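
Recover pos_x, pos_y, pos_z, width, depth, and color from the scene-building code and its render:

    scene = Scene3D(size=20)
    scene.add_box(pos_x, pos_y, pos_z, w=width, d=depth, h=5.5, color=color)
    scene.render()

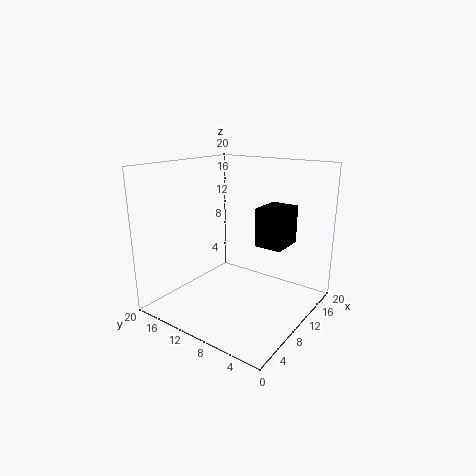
pos_x = 12; pos_y = 4.5; pos_z = 8.5; width = 5; depth = 4; color = 'black'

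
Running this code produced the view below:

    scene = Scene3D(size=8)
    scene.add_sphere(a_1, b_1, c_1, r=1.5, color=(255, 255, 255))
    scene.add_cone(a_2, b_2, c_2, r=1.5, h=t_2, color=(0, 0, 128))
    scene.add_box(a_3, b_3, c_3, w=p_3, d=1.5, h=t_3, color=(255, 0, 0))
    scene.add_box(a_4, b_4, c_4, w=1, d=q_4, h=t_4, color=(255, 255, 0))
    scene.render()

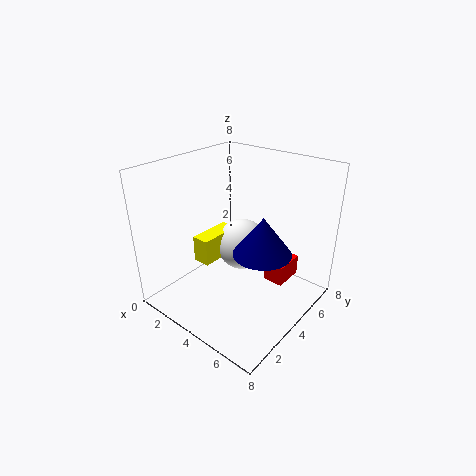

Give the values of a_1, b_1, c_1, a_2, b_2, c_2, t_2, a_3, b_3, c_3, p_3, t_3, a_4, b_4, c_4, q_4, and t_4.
a_1 = 3.5; b_1 = 5; c_1 = 3; a_2 = 6; b_2 = 3.5; c_2 = 4; t_2 = 2; a_3 = 6.5; b_3 = 3; c_3 = 3; p_3 = 1; t_3 = 1; a_4 = 2; b_4 = 2.5; c_4 = 2.5; q_4 = 2.5; t_4 = 1.5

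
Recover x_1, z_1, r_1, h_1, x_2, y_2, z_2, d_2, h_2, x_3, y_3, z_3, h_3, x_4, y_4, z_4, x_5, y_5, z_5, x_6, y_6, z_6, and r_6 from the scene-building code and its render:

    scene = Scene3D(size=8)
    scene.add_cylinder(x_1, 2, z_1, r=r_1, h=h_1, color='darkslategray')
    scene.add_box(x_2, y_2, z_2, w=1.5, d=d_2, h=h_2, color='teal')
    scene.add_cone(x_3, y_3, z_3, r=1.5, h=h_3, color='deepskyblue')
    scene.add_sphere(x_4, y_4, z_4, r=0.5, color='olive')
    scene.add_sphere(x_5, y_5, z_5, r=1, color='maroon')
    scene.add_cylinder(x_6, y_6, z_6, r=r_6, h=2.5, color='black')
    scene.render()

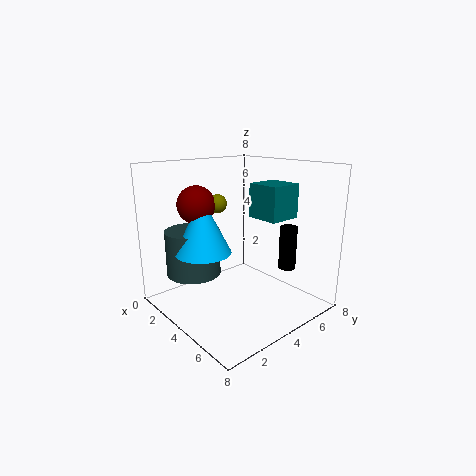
x_1 = 2.5; z_1 = 2; r_1 = 1.5; h_1 = 2.5; x_2 = 6.5; y_2 = 2.5; z_2 = 6; d_2 = 1.5; h_2 = 1.5; x_3 = 3.5; y_3 = 2; z_3 = 3.5; h_3 = 3; x_4 = 3.5; y_4 = 3; z_4 = 6; x_5 = 3; y_5 = 2; z_5 = 6; x_6 = 5.5; y_6 = 6.5; z_6 = 2; r_6 = 0.5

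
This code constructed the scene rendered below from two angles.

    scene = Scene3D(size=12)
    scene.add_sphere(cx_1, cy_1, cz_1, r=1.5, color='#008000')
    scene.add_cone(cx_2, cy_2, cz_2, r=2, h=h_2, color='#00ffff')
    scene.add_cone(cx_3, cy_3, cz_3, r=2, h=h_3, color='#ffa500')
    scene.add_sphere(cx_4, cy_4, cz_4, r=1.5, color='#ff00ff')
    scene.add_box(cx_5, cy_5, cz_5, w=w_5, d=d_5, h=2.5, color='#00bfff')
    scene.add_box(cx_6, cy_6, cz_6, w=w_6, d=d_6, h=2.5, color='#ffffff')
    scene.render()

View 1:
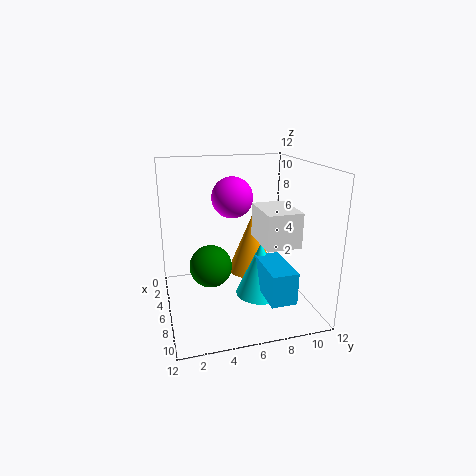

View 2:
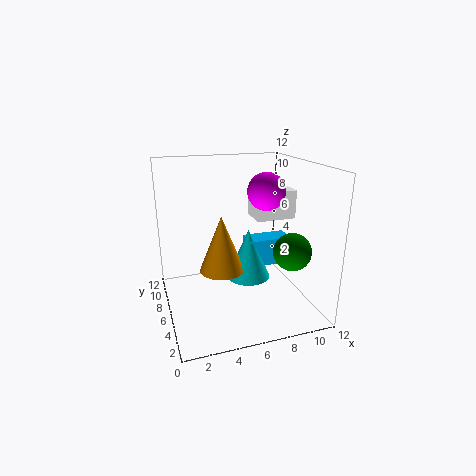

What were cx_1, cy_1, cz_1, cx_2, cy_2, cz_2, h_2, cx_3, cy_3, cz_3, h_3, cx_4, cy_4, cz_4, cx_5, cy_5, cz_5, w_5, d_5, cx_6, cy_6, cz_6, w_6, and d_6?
cx_1 = 9.5, cy_1 = 3, cz_1 = 5.5, cx_2 = 7.5, cy_2 = 7.5, cz_2 = 1.5, h_2 = 4.5, cx_3 = 5, cy_3 = 7.5, cz_3 = 2.5, h_3 = 5, cx_4 = 8, cy_4 = 5, cz_4 = 10, cx_5 = 7.5, cy_5 = 7, cz_5 = 2.5, w_5 = 4, d_5 = 2, cx_6 = 8, cy_6 = 6.5, cz_6 = 7, w_6 = 3.5, d_6 = 2.5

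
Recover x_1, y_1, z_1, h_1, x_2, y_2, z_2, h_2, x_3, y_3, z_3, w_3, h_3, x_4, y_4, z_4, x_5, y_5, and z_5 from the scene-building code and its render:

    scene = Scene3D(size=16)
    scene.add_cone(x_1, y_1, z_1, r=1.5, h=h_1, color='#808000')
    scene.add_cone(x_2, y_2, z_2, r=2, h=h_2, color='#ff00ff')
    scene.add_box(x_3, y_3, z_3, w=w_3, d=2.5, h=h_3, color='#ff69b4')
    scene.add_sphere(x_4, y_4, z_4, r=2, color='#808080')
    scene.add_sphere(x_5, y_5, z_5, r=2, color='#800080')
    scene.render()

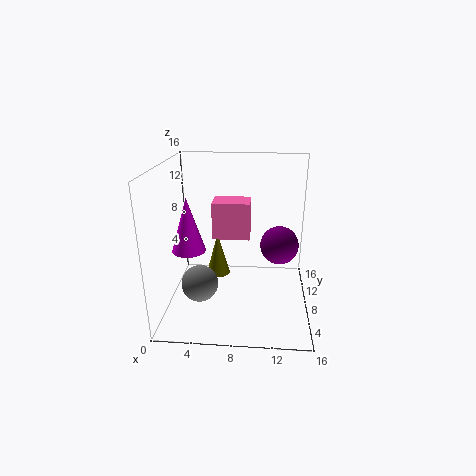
x_1 = 5
y_1 = 12.5
z_1 = 1
h_1 = 5.5
x_2 = 2
y_2 = 9.5
z_2 = 5.5
h_2 = 6.5
x_3 = 6
y_3 = 3
z_3 = 10
w_3 = 3.5
h_3 = 3.5
x_4 = 4
y_4 = 5.5
z_4 = 3.5
x_5 = 12.5
y_5 = 6.5
z_5 = 8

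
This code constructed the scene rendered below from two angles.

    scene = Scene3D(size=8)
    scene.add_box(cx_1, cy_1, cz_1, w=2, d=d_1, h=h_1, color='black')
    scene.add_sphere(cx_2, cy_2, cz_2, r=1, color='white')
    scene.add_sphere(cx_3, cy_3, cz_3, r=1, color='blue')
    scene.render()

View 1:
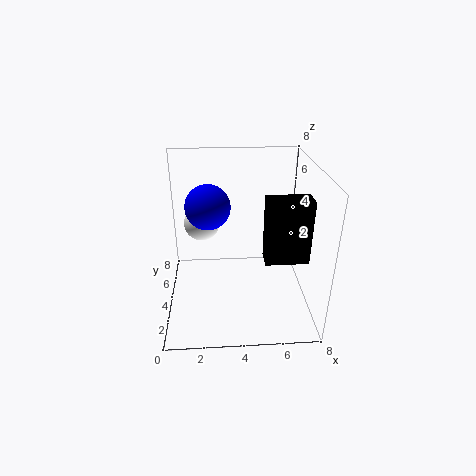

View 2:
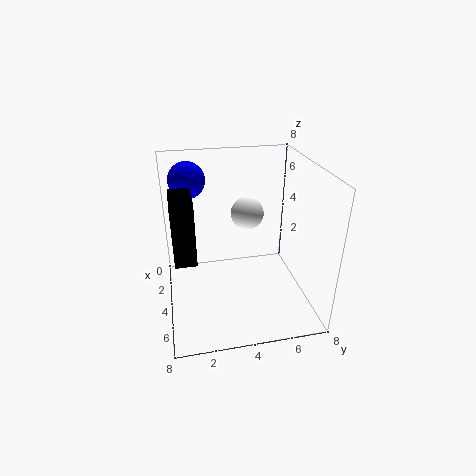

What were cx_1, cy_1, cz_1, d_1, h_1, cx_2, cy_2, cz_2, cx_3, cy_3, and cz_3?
cx_1 = 5; cy_1 = 0.5; cz_1 = 4.5; d_1 = 1; h_1 = 3; cx_2 = 2; cy_2 = 5; cz_2 = 4.5; cx_3 = 2.5; cy_3 = 1.5; cz_3 = 7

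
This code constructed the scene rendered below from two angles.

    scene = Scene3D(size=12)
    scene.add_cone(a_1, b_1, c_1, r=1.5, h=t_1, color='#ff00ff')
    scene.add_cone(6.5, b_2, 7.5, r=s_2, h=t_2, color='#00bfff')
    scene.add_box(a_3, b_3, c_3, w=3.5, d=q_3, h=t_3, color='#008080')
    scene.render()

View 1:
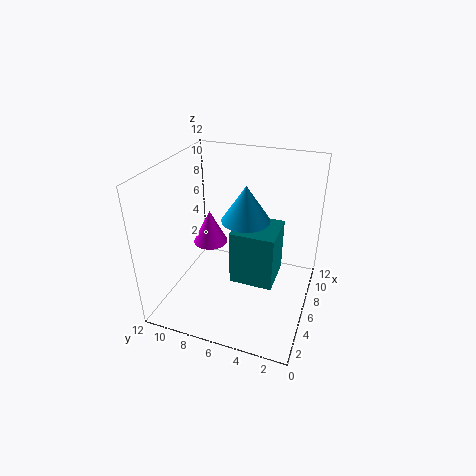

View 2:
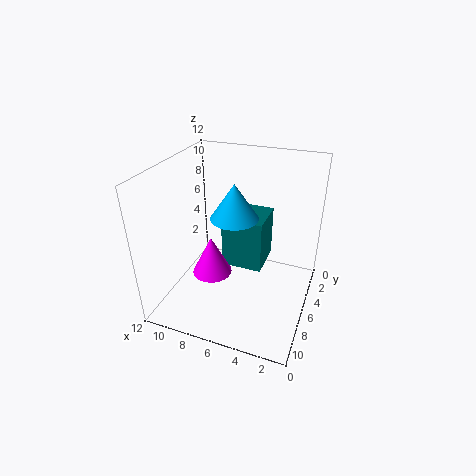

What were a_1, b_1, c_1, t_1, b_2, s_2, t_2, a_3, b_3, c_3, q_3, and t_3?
a_1 = 7, b_1 = 9, c_1 = 4.5, t_1 = 3, b_2 = 5.5, s_2 = 2, t_2 = 3, a_3 = 4, b_3 = 2.5, c_3 = 3, q_3 = 3.5, t_3 = 4.5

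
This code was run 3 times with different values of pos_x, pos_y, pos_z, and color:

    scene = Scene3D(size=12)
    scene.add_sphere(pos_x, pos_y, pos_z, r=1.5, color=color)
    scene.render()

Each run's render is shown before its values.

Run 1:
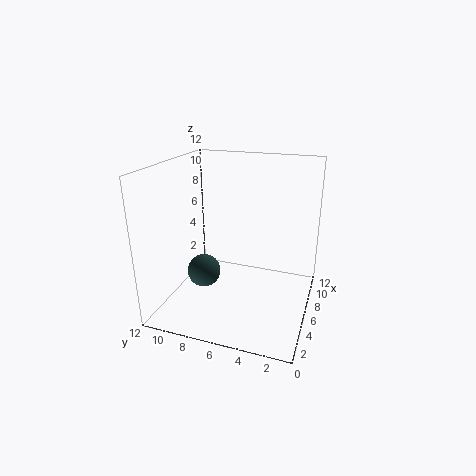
pos_x = 6.5; pos_y = 9.5; pos_z = 2; color = 'darkslategray'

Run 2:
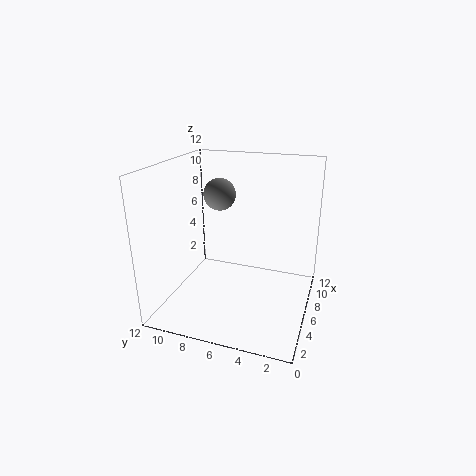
pos_x = 9.5; pos_y = 9; pos_z = 8.5; color = 'gray'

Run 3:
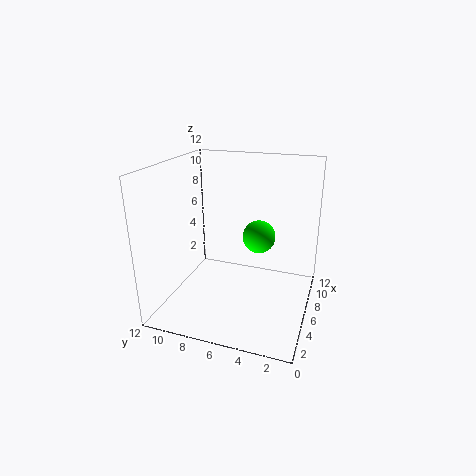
pos_x = 9; pos_y = 5; pos_z = 5; color = 'lime'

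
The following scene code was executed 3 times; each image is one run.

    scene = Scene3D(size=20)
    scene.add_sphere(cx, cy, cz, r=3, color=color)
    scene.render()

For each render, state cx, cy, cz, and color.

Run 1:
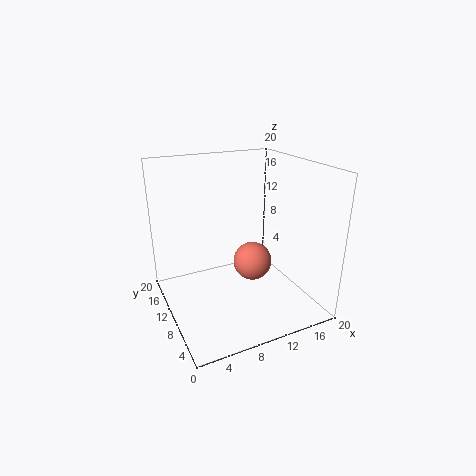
cx = 14; cy = 13; cz = 4; color = 'salmon'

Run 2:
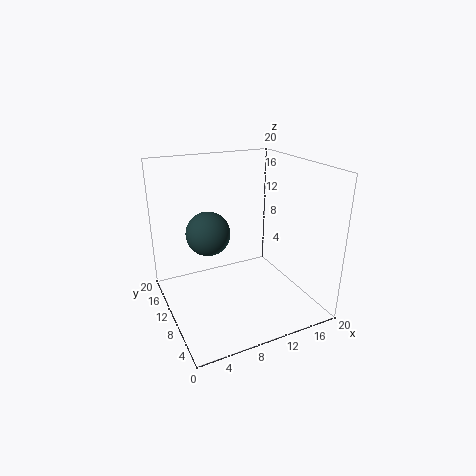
cx = 6; cy = 11; cz = 11; color = 'darkslategray'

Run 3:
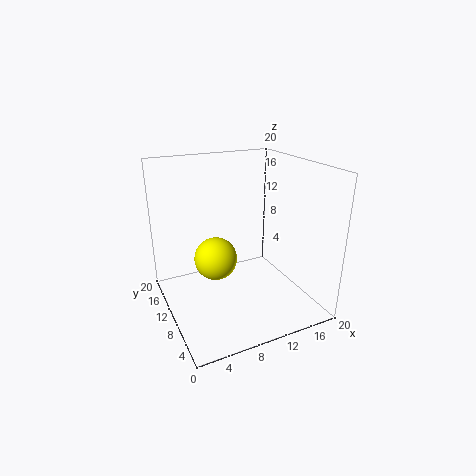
cx = 7; cy = 11; cz = 7; color = 'yellow'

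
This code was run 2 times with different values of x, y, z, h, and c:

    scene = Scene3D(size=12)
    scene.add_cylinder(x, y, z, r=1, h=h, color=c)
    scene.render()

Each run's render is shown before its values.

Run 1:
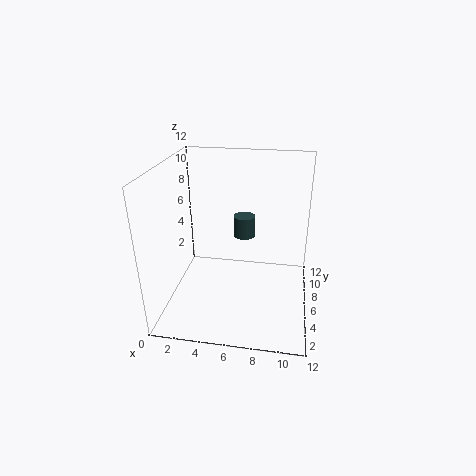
x = 6
y = 9.5
z = 4.5
h = 2
c = 'darkslategray'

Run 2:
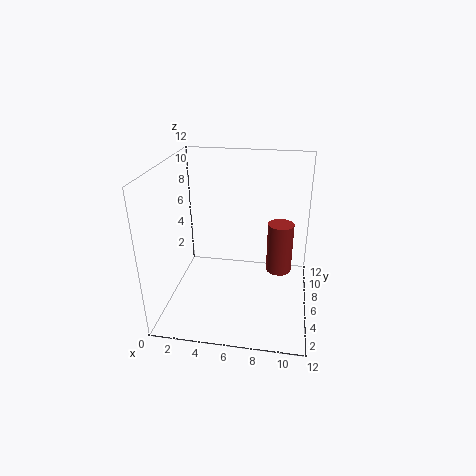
x = 9.5
y = 5
z = 4
h = 4
c = 'brown'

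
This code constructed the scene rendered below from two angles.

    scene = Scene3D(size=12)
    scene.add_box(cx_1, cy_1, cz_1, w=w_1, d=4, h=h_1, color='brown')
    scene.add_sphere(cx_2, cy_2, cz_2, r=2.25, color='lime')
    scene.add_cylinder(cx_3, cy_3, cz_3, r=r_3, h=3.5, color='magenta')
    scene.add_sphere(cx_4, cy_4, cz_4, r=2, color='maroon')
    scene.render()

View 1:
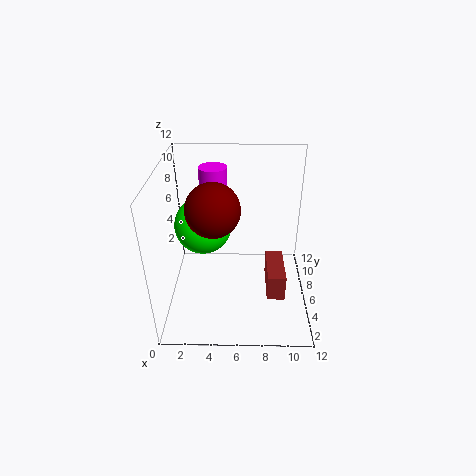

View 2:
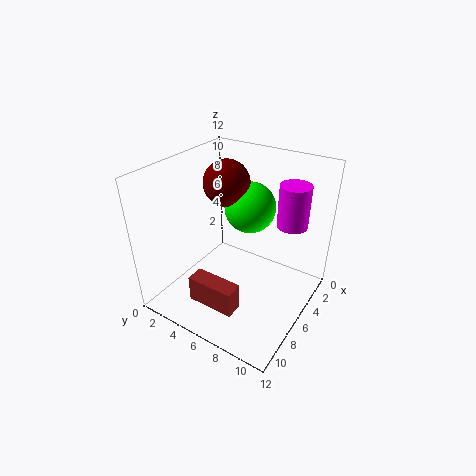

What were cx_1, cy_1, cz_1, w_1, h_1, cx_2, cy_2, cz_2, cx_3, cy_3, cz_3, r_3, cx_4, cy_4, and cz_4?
cx_1 = 8.5, cy_1 = 3.75, cz_1 = 1.25, w_1 = 1.5, h_1 = 2.25, cx_2 = 3.25, cy_2 = 5.5, cz_2 = 7.5, cx_3 = 3.75, cy_3 = 9.75, cz_3 = 7.25, r_3 = 1.25, cx_4 = 4.25, cy_4 = 3.75, cz_4 = 9.75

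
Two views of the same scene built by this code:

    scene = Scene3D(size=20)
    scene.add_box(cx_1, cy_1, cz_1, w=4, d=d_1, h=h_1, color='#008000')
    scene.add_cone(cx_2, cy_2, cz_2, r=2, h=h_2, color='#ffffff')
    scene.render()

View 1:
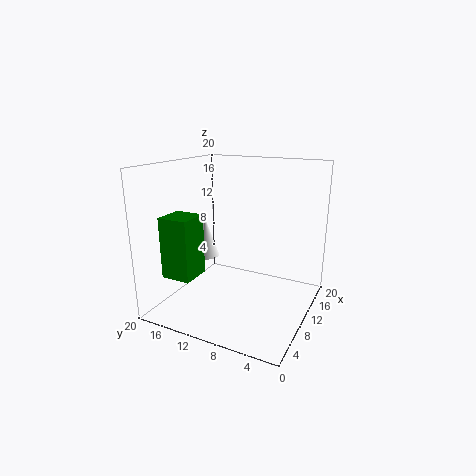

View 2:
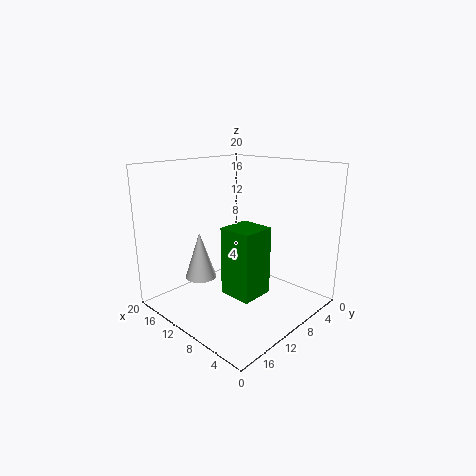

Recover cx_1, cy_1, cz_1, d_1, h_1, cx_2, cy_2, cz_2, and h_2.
cx_1 = 2
cy_1 = 13
cz_1 = 6
d_1 = 4
h_1 = 8
cx_2 = 11
cy_2 = 16
cz_2 = 6
h_2 = 6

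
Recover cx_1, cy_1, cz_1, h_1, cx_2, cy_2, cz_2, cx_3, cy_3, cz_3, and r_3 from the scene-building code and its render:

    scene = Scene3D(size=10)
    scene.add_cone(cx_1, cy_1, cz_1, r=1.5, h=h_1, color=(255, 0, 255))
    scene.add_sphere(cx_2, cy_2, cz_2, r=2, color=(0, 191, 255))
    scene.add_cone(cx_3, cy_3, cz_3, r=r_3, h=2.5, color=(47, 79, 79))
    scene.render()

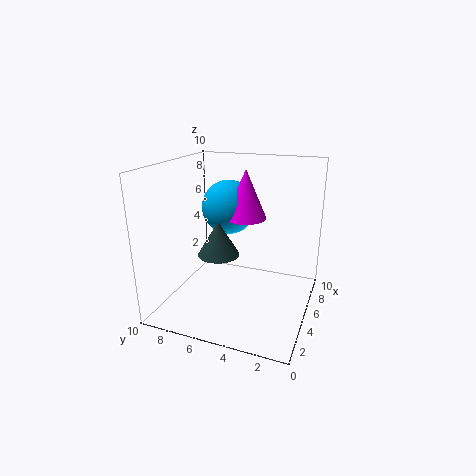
cx_1 = 6.5, cy_1 = 5, cz_1 = 6, h_1 = 3.5, cx_2 = 7, cy_2 = 6.5, cz_2 = 6.5, cx_3 = 5, cy_3 = 6.5, cz_3 = 3.5, r_3 = 1.5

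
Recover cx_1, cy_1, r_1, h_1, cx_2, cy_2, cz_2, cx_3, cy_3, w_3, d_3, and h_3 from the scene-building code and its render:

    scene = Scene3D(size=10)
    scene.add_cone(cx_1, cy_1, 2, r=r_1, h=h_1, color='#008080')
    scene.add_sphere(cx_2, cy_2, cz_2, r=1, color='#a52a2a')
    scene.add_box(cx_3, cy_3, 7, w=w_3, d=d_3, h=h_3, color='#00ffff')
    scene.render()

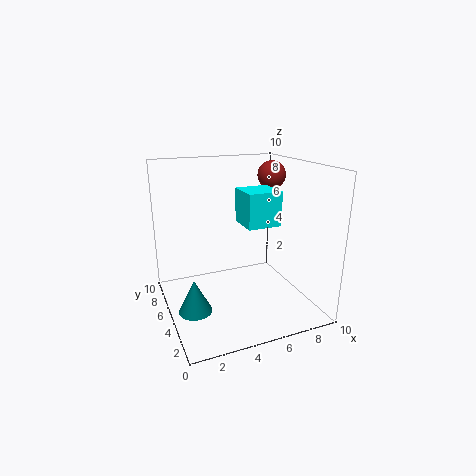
cx_1 = 1
cy_1 = 2
r_1 = 1
h_1 = 2
cx_2 = 8
cy_2 = 6
cz_2 = 9
cx_3 = 4
cy_3 = 1
w_3 = 2
d_3 = 2
h_3 = 2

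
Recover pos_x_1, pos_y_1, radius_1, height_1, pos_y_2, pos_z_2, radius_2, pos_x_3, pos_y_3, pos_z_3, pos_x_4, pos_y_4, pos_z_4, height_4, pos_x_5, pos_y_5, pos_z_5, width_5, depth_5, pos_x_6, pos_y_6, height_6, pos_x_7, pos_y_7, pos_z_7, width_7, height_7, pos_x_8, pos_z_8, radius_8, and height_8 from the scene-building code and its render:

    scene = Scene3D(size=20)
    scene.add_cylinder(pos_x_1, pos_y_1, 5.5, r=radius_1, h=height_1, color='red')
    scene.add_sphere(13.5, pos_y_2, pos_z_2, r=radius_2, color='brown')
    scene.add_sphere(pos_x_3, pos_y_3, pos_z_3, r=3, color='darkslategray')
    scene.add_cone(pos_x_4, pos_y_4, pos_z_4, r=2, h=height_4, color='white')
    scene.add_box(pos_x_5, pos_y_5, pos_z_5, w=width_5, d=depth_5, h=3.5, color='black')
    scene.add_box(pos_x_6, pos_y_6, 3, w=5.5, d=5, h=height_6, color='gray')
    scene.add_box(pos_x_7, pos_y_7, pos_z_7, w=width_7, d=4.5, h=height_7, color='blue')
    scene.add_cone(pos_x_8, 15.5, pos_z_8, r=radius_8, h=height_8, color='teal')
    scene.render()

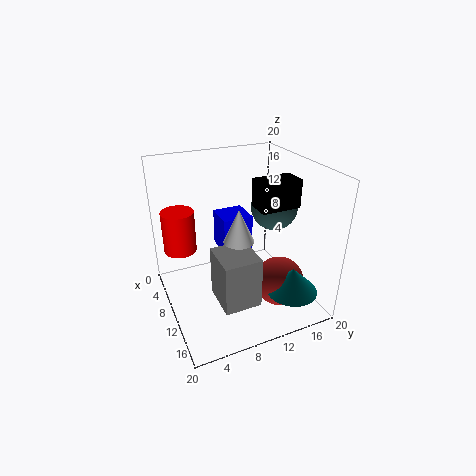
pos_x_1 = 2.5
pos_y_1 = 3.5
radius_1 = 2.5
height_1 = 6.5
pos_y_2 = 15
pos_z_2 = 3.5
radius_2 = 3.5
pos_x_3 = 12.5
pos_y_3 = 14
pos_z_3 = 15
pos_x_4 = 12.5
pos_y_4 = 9
pos_z_4 = 11
height_4 = 4.5
pos_x_5 = 13
pos_y_5 = 10.5
pos_z_5 = 16
width_5 = 3
depth_5 = 5
pos_x_6 = 11
pos_y_6 = 5.5
height_6 = 7
pos_x_7 = 3
pos_y_7 = 9
pos_z_7 = 6
width_7 = 4.5
height_7 = 5.5
pos_x_8 = 16
pos_z_8 = 3.5
radius_8 = 3.5
height_8 = 3.5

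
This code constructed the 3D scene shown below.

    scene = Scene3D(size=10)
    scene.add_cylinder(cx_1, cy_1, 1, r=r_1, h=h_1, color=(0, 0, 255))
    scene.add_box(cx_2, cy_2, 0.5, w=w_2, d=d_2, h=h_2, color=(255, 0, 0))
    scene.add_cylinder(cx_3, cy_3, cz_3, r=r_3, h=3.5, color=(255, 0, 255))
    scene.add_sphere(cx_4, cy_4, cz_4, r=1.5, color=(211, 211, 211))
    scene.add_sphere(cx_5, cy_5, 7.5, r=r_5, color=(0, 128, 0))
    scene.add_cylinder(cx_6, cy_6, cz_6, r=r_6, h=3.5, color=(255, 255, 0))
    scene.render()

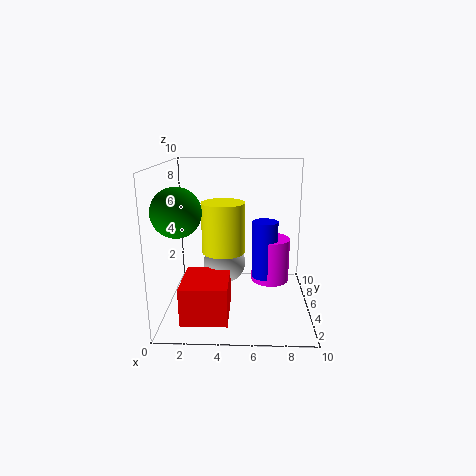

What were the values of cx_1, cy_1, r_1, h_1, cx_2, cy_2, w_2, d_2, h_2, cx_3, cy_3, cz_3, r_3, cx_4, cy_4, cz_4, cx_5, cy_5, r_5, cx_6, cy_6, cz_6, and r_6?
cx_1 = 7
cy_1 = 7.5
r_1 = 1
h_1 = 4.5
cx_2 = 1.5
cy_2 = 1
w_2 = 3
d_2 = 3.5
h_2 = 2.5
cx_3 = 7.5
cy_3 = 8
cz_3 = 0.5
r_3 = 1.5
cx_4 = 4
cy_4 = 5.5
cz_4 = 3
cx_5 = 1.5
cy_5 = 2
r_5 = 1.5
cx_6 = 4
cy_6 = 5
cz_6 = 4
r_6 = 1.5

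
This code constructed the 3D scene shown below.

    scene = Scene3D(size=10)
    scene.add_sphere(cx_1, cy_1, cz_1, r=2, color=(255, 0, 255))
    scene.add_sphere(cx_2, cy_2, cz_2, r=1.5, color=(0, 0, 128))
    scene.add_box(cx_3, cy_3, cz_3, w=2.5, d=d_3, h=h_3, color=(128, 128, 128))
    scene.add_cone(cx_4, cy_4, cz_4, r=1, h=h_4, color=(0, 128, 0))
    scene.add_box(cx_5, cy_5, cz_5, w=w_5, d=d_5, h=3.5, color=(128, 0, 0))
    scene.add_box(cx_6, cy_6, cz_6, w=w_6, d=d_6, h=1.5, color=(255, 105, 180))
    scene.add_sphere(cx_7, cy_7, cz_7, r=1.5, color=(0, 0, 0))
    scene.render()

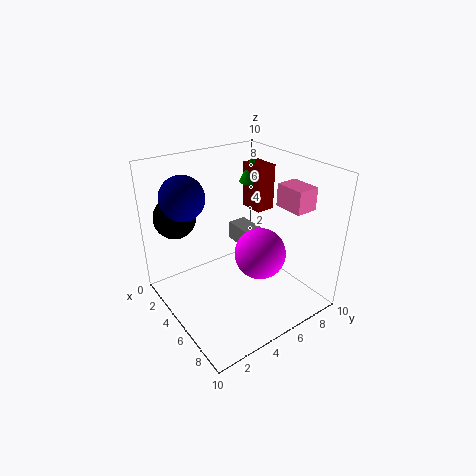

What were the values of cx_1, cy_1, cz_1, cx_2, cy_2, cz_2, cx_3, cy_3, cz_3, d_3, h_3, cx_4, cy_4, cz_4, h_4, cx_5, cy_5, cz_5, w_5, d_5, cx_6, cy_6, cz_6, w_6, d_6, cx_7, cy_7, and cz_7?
cx_1 = 4.5; cy_1 = 7.5; cz_1 = 2.5; cx_2 = 3; cy_2 = 2; cz_2 = 8; cx_3 = 1; cy_3 = 7; cz_3 = 2.5; d_3 = 1.5; h_3 = 1.5; cx_4 = 2; cy_4 = 8.5; cz_4 = 7.5; h_4 = 2; cx_5 = 1.5; cy_5 = 8; cz_5 = 5.5; w_5 = 2; d_5 = 1.5; cx_6 = 6.5; cy_6 = 7; cz_6 = 7.5; w_6 = 2; d_6 = 1.5; cx_7 = 1.5; cy_7 = 2; cz_7 = 6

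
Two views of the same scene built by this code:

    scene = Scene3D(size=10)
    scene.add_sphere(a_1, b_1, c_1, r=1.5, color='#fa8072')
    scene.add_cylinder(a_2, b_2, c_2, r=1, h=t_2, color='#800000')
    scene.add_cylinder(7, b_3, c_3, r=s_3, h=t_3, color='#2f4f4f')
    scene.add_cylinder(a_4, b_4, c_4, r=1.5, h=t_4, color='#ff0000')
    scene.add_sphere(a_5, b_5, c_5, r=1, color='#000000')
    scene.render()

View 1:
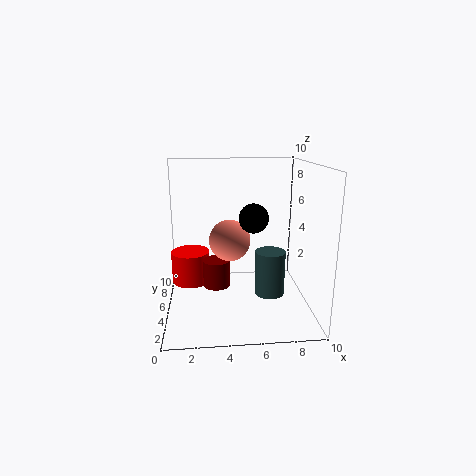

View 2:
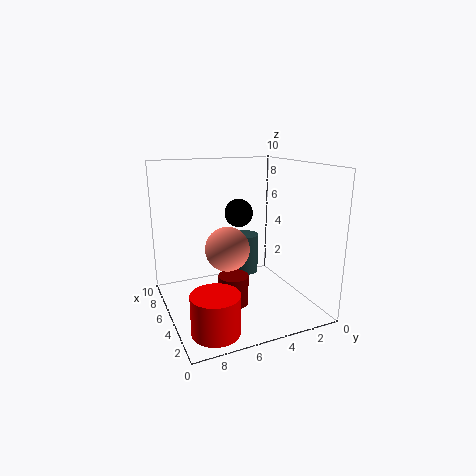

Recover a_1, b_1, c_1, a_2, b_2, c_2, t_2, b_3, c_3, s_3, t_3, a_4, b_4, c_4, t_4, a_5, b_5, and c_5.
a_1 = 4.5, b_1 = 6, c_1 = 4.5, a_2 = 3.5, b_2 = 6, c_2 = 1, t_2 = 2, b_3 = 3.5, c_3 = 1.5, s_3 = 1, t_3 = 3, a_4 = 1.5, b_4 = 8, c_4 = 0.5, t_4 = 2.5, a_5 = 6, b_5 = 4.5, c_5 = 6.5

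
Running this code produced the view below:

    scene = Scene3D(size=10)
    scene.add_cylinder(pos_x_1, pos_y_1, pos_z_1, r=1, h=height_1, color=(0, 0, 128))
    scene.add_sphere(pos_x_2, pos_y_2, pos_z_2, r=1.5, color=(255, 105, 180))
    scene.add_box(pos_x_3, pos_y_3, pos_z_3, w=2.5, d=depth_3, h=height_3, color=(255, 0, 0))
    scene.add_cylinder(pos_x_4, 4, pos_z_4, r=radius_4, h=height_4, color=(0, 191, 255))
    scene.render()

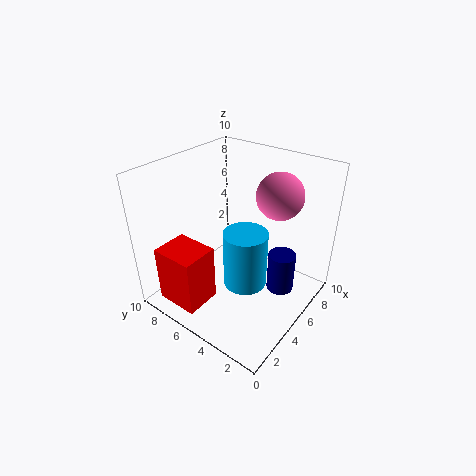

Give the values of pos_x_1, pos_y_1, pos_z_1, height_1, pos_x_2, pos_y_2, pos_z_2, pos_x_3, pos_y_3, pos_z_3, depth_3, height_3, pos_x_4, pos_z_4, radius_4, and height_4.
pos_x_1 = 7, pos_y_1 = 2.5, pos_z_1 = 0.5, height_1 = 3, pos_x_2 = 6, pos_y_2 = 2.5, pos_z_2 = 8.5, pos_x_3 = 0.5, pos_y_3 = 5.5, pos_z_3 = 1, depth_3 = 3, height_3 = 4, pos_x_4 = 4.5, pos_z_4 = 2, radius_4 = 1.5, height_4 = 4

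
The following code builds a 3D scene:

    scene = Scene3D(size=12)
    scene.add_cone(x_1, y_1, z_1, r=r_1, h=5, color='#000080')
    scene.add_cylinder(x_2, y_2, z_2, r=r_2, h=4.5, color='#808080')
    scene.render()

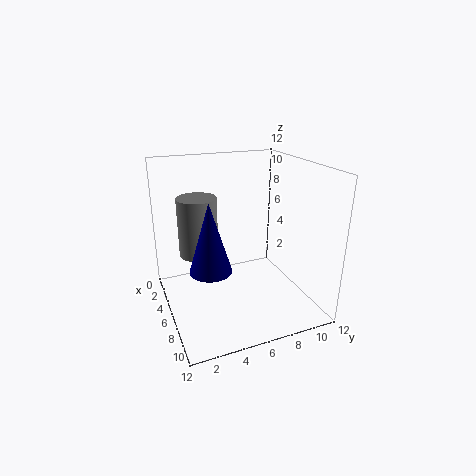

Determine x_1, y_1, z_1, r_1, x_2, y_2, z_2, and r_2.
x_1 = 9.5, y_1 = 2.5, z_1 = 5.5, r_1 = 1.5, x_2 = 6.5, y_2 = 2.5, z_2 = 5.5, r_2 = 1.5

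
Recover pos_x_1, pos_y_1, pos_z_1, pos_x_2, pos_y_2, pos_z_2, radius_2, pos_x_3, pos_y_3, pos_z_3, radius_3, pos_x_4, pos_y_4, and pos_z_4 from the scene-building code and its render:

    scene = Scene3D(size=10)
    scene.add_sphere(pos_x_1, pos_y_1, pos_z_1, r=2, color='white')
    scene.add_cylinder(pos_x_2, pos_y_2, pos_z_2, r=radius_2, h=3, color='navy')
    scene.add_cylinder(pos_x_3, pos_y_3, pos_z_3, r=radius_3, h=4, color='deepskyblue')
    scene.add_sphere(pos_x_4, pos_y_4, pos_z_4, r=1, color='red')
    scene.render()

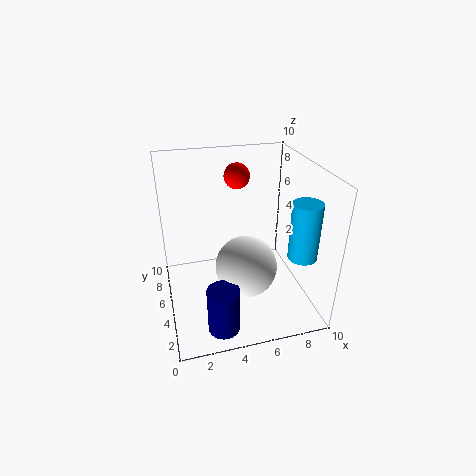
pos_x_1 = 5
pos_y_1 = 3
pos_z_1 = 4
pos_x_2 = 3
pos_y_2 = 1
pos_z_2 = 1
radius_2 = 1
pos_x_3 = 9
pos_y_3 = 3
pos_z_3 = 4
radius_3 = 1
pos_x_4 = 6
pos_y_4 = 9
pos_z_4 = 8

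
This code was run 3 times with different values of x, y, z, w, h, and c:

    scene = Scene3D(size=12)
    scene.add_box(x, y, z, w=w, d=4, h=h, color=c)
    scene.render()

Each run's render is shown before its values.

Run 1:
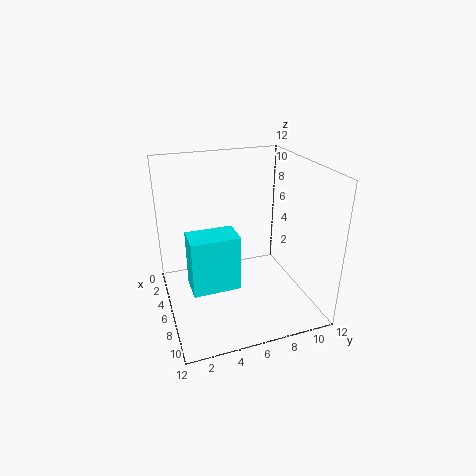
x = 5, y = 1.75, z = 2, w = 2.5, h = 4.75, c = 'cyan'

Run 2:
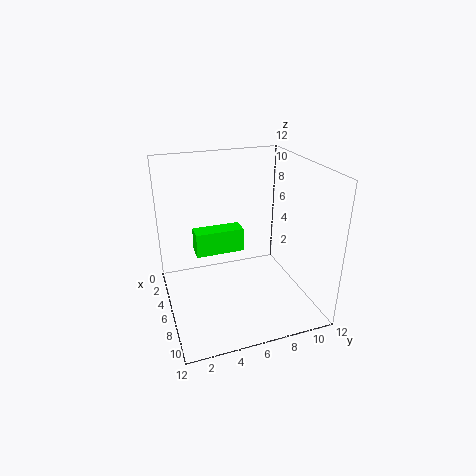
x = 4.5, y = 2.5, z = 4.75, w = 1.5, h = 2, c = 'lime'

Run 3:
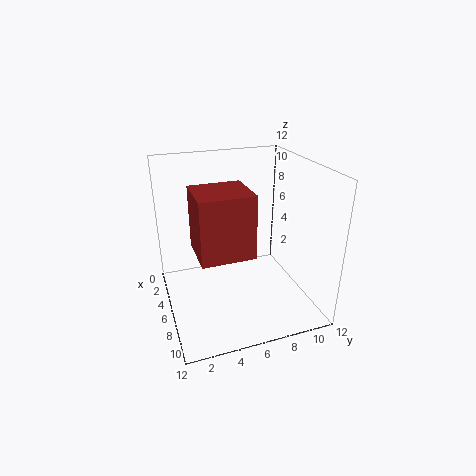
x = 6.25, y = 2, z = 6.25, w = 3.75, h = 4.75, c = 'brown'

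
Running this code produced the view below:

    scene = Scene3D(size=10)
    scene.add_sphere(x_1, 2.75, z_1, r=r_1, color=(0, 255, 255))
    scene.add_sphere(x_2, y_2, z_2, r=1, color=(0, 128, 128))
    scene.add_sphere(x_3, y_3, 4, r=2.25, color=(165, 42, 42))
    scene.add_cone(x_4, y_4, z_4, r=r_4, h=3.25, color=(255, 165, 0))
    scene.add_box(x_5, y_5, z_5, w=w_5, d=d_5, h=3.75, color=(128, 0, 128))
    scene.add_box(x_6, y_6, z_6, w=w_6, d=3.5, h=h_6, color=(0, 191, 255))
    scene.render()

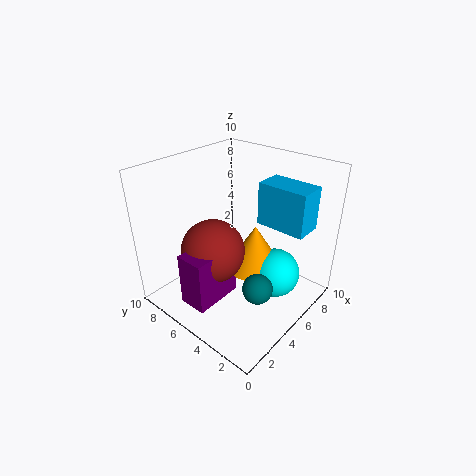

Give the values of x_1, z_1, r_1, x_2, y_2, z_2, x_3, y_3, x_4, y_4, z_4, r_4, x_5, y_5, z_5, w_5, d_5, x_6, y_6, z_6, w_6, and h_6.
x_1 = 6.5
z_1 = 2.25
r_1 = 1.75
x_2 = 3.75
y_2 = 2.25
z_2 = 2.75
x_3 = 3.75
y_3 = 6.25
x_4 = 6
y_4 = 4.25
z_4 = 2.5
r_4 = 2
x_5 = 1
y_5 = 4.75
z_5 = 1
w_5 = 3.5
d_5 = 2
x_6 = 6.5
y_6 = 1
z_6 = 5.75
w_6 = 2
h_6 = 3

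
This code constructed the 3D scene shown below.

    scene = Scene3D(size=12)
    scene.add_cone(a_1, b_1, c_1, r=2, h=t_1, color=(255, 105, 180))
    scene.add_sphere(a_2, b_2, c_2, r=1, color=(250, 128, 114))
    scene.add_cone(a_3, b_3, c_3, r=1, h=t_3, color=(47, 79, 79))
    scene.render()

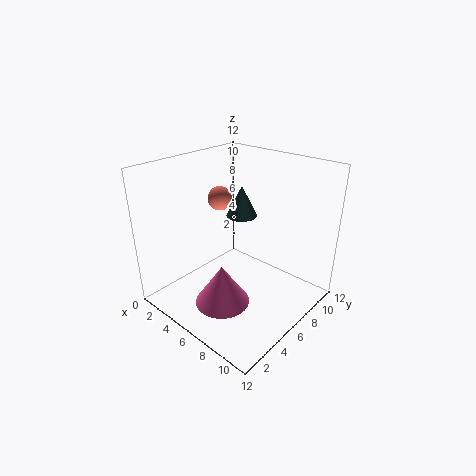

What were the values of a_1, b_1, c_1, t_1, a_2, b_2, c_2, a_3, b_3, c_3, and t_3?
a_1 = 8, b_1 = 2, c_1 = 3, t_1 = 3, a_2 = 4, b_2 = 6, c_2 = 9, a_3 = 9, b_3 = 3, c_3 = 10, t_3 = 2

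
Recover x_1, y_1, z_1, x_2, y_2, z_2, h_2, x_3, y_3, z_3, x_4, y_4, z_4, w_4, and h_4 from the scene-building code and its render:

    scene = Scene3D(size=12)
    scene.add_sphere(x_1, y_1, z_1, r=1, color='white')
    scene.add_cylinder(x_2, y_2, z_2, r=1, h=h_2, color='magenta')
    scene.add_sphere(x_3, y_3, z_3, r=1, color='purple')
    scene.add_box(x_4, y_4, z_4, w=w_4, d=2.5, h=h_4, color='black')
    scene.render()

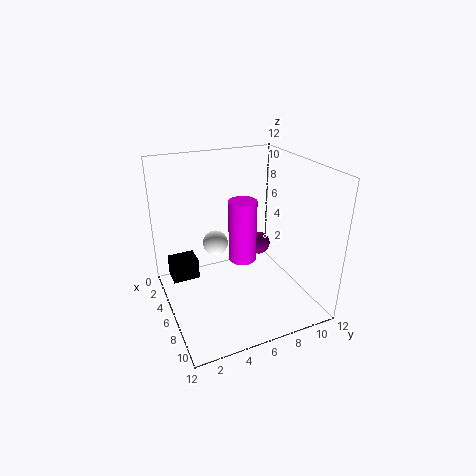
x_1 = 6, y_1 = 4, z_1 = 6, x_2 = 9, y_2 = 5, z_2 = 6, h_2 = 4.5, x_3 = 5, y_3 = 8.5, z_3 = 4.5, x_4 = 0.5, y_4 = 1, z_4 = 0.5, w_4 = 2, h_4 = 2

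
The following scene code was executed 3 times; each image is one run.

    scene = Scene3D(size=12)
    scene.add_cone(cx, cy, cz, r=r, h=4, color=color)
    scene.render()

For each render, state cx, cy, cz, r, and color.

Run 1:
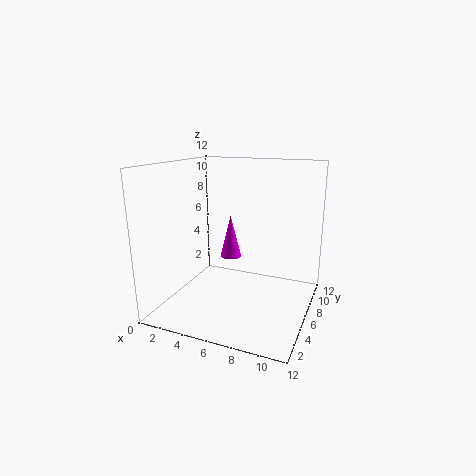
cx = 4; cy = 9; cz = 3; r = 1; color = 'magenta'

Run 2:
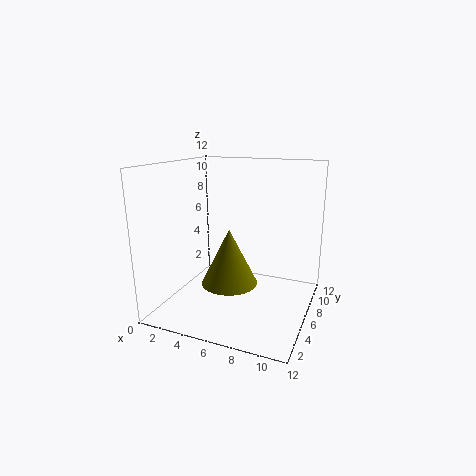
cx = 7; cy = 2; cz = 4; r = 2; color = 'olive'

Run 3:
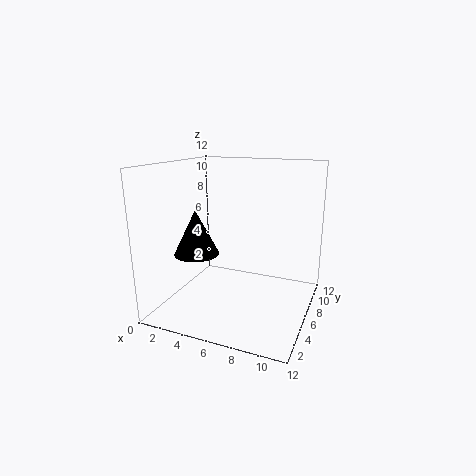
cx = 2; cy = 6; cz = 4; r = 2; color = 'black'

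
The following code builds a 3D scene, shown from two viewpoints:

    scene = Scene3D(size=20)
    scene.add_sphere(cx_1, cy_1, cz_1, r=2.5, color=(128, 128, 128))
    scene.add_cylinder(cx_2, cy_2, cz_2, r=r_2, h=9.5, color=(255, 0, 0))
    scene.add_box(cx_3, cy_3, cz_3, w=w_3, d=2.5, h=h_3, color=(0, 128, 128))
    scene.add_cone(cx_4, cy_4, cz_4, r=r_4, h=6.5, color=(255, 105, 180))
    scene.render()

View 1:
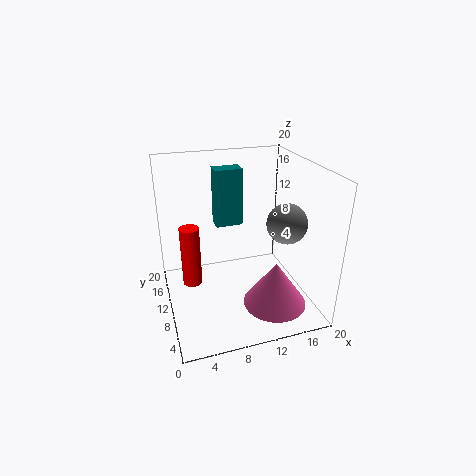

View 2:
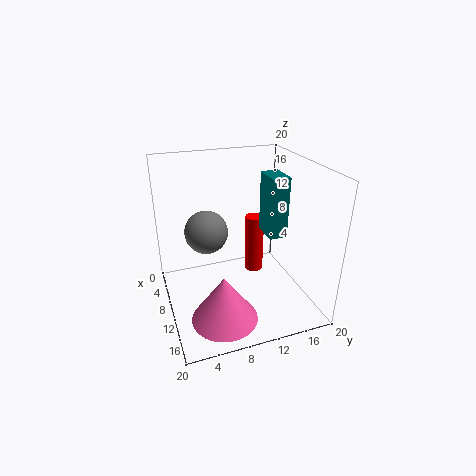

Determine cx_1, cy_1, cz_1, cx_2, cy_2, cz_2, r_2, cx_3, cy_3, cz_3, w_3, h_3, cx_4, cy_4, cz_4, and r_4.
cx_1 = 14.5, cy_1 = 4.5, cz_1 = 14, cx_2 = 4, cy_2 = 15, cz_2 = 0.5, r_2 = 1.5, cx_3 = 8, cy_3 = 14, cz_3 = 10, w_3 = 4, h_3 = 8.5, cx_4 = 14.5, cy_4 = 6.5, cz_4 = 0.5, r_4 = 4.5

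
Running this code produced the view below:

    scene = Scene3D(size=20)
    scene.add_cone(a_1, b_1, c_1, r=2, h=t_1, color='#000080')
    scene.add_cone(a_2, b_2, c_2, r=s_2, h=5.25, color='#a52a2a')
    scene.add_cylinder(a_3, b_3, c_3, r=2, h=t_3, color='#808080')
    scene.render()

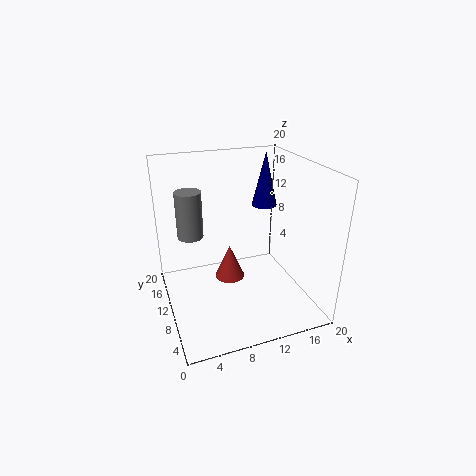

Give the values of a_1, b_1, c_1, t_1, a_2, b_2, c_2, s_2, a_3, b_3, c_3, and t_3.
a_1 = 17, b_1 = 16.75, c_1 = 11.5, t_1 = 8.5, a_2 = 9.75, b_2 = 13, c_2 = 2, s_2 = 2.25, a_3 = 4.75, b_3 = 17, c_3 = 7.75, t_3 = 7.25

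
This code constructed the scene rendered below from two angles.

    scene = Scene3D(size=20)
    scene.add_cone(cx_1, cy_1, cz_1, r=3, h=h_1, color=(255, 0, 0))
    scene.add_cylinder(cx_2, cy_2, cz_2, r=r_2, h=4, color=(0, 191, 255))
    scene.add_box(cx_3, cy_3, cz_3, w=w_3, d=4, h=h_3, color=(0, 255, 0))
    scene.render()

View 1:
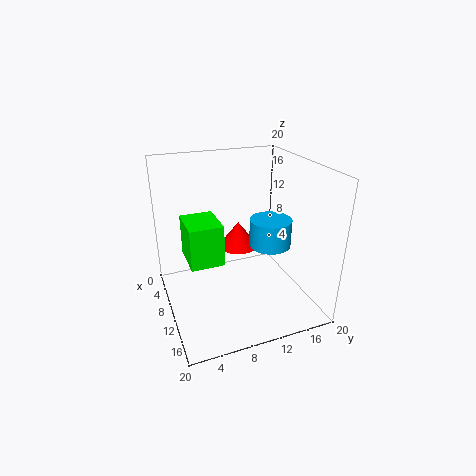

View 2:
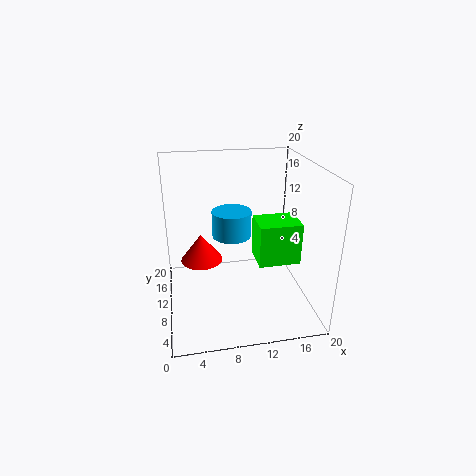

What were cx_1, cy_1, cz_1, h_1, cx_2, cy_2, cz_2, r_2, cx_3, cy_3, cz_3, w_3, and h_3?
cx_1 = 5
cy_1 = 12
cz_1 = 6
h_1 = 4
cx_2 = 10
cy_2 = 15
cz_2 = 8
r_2 = 3
cx_3 = 11
cy_3 = 2
cz_3 = 10
w_3 = 5
h_3 = 5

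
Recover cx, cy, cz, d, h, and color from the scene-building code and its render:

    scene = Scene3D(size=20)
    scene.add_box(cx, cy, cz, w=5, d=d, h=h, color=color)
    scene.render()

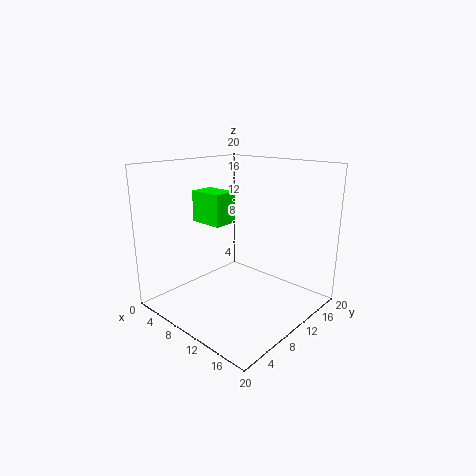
cx = 3; cy = 8; cz = 11.5; d = 3.5; h = 4.5; color = 'lime'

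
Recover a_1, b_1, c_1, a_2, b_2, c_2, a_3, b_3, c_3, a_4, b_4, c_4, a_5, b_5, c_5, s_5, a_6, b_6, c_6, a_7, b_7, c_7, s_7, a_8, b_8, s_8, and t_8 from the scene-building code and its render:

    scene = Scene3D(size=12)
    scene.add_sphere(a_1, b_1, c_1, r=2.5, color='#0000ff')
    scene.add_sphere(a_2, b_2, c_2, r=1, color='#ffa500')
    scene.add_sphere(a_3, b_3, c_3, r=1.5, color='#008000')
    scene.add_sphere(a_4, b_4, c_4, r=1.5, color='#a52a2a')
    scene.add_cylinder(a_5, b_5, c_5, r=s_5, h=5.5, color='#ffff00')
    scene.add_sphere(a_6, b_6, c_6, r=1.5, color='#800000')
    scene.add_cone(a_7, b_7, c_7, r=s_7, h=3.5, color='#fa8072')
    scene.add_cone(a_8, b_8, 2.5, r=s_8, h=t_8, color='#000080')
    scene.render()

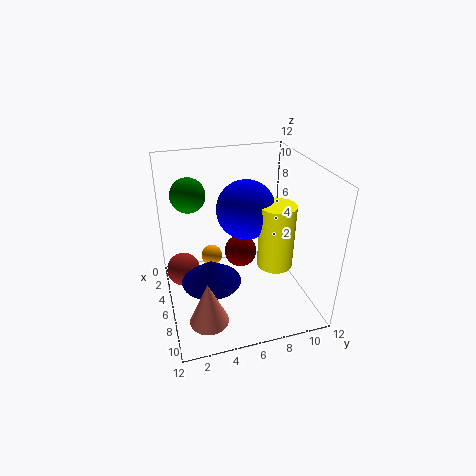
a_1 = 5, b_1 = 7, c_1 = 8, a_2 = 2, b_2 = 4.5, c_2 = 2, a_3 = 3, b_3 = 2.5, c_3 = 9, a_4 = 3.5, b_4 = 1.5, c_4 = 2, a_5 = 7, b_5 = 9, c_5 = 3.5, s_5 = 1.5, a_6 = 3.5, b_6 = 7, c_6 = 3, a_7 = 10, b_7 = 2.5, c_7 = 1.5, s_7 = 1.5, a_8 = 6.5, b_8 = 3.5, s_8 = 2.5, t_8 = 2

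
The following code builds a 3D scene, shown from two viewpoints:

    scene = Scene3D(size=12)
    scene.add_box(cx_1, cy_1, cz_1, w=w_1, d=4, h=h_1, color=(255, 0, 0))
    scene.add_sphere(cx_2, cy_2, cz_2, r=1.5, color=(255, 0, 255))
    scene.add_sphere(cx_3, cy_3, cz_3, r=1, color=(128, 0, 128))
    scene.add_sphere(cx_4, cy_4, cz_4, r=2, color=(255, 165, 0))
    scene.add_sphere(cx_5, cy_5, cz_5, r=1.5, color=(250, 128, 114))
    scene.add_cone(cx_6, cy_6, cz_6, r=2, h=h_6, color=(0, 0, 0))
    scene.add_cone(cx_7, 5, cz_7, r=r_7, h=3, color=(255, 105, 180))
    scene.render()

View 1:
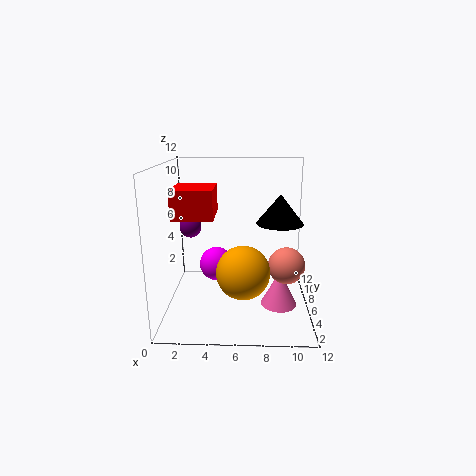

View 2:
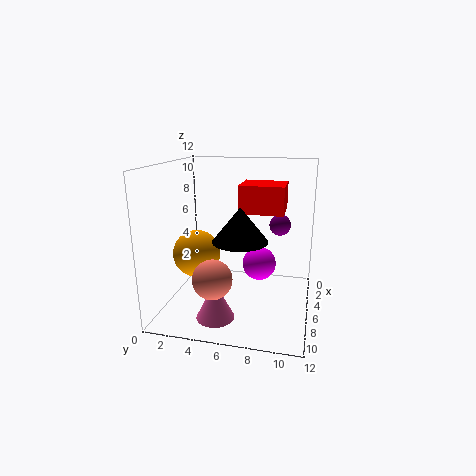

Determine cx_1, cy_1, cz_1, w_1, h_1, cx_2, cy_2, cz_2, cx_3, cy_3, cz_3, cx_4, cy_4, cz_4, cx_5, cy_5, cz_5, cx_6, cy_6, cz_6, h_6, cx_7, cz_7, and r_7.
cx_1 = 0.5, cy_1 = 5.5, cz_1 = 7.5, w_1 = 3.5, h_1 = 2.5, cx_2 = 4, cy_2 = 7.5, cz_2 = 3, cx_3 = 1.5, cy_3 = 9, cz_3 = 6, cx_4 = 6.5, cy_4 = 2.5, cz_4 = 4.5, cx_5 = 10, cy_5 = 5, cz_5 = 4, cx_6 = 9.5, cy_6 = 7, cz_6 = 7, h_6 = 2.5, cx_7 = 9.5, cz_7 = 0.5, r_7 = 1.5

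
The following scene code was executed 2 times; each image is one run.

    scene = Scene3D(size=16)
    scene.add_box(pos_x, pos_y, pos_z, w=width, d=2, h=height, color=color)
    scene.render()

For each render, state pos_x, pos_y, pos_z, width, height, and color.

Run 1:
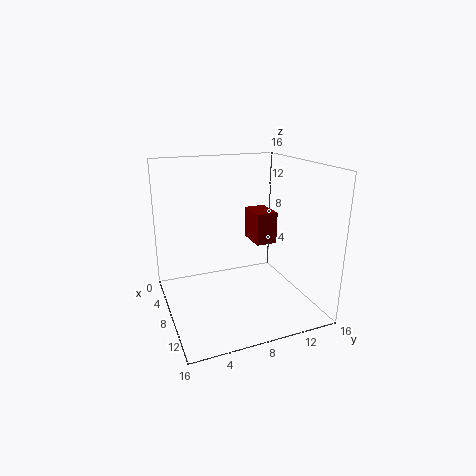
pos_x = 10.5; pos_y = 7.75; pos_z = 9.25; width = 3; height = 3; color = 'maroon'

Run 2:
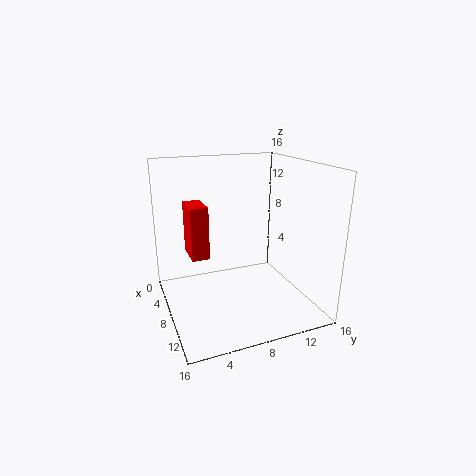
pos_x = 3.25; pos_y = 3; pos_z = 5.5; width = 3.75; height = 6; color = 'red'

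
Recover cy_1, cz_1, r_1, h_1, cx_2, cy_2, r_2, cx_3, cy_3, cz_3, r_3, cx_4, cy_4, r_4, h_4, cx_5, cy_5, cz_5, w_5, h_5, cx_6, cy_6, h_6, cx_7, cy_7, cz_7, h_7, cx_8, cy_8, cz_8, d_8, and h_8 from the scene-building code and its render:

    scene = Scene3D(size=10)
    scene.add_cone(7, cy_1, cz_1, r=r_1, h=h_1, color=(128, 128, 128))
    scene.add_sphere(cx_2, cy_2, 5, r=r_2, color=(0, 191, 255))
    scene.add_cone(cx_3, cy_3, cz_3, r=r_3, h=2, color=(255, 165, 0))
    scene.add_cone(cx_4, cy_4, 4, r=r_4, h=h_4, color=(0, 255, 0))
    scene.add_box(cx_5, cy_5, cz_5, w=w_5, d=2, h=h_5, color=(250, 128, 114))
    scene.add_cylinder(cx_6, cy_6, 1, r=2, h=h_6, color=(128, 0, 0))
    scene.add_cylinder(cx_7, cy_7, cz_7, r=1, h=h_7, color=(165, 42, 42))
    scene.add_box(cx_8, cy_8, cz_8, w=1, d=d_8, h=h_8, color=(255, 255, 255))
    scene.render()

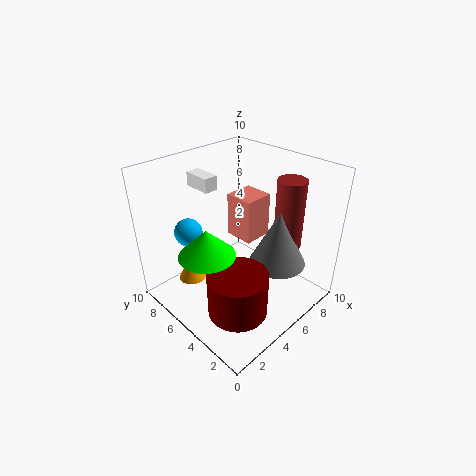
cy_1 = 3, cz_1 = 3, r_1 = 2, h_1 = 4, cx_2 = 3, cy_2 = 8, r_2 = 1, cx_3 = 3, cy_3 = 8, cz_3 = 1, r_3 = 1, cx_4 = 3, cy_4 = 6, r_4 = 2, h_4 = 2, cx_5 = 5, cy_5 = 4, cz_5 = 5, w_5 = 2, h_5 = 3, cx_6 = 3, cy_6 = 3, h_6 = 3, cx_7 = 8, cy_7 = 3, cz_7 = 4, h_7 = 5, cx_8 = 4, cy_8 = 7, cz_8 = 8, d_8 = 2, h_8 = 1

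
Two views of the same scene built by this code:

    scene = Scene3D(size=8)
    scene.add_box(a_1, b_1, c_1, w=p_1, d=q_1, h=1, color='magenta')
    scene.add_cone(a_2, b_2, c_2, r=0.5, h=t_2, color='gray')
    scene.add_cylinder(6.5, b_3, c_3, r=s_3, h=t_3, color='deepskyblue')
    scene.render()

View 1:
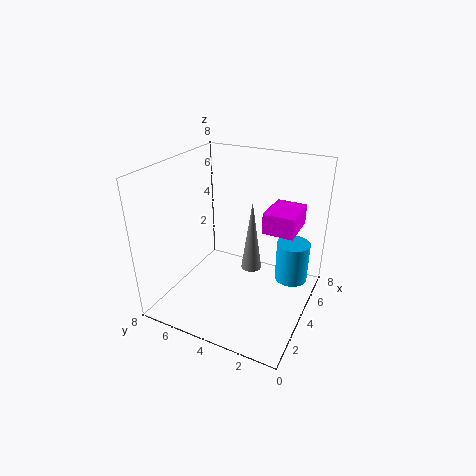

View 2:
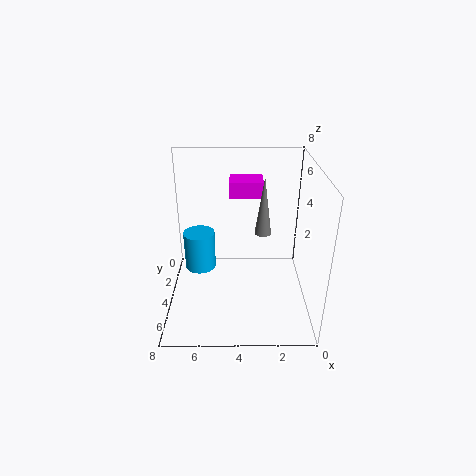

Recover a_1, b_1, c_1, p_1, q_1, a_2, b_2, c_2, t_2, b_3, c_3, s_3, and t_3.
a_1 = 2.5, b_1 = 0.5, c_1 = 5.5, p_1 = 2, q_1 = 1.5, a_2 = 2.5, b_2 = 2.5, c_2 = 3.5, t_2 = 3.5, b_3 = 1.5, c_3 = 0.5, s_3 = 1, t_3 = 2.5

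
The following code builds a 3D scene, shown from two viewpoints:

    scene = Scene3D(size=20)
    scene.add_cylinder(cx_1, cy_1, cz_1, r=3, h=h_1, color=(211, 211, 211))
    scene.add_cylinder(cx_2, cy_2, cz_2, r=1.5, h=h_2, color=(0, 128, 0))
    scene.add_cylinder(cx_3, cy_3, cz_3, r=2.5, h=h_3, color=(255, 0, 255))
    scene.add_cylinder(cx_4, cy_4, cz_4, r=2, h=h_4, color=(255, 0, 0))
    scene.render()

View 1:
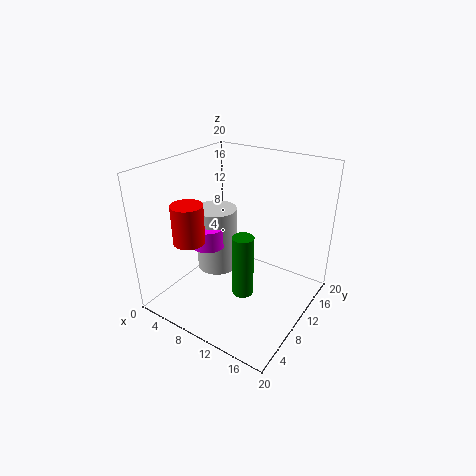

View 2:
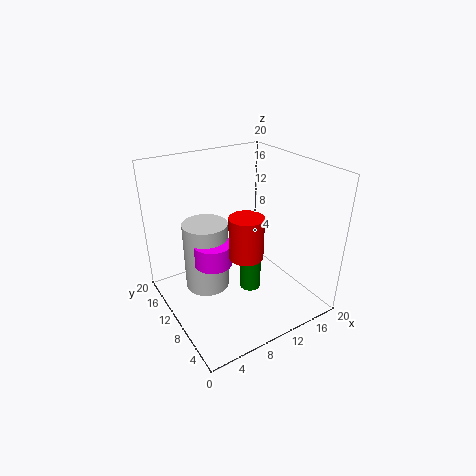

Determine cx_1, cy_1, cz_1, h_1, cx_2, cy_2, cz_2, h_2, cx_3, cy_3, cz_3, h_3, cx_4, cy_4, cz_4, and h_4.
cx_1 = 5.5, cy_1 = 11, cz_1 = 3.5, h_1 = 9.5, cx_2 = 11.5, cy_2 = 9, cz_2 = 2, h_2 = 9, cx_3 = 5.5, cy_3 = 9, cz_3 = 8, h_3 = 3, cx_4 = 7, cy_4 = 3.5, cz_4 = 11.5, h_4 = 5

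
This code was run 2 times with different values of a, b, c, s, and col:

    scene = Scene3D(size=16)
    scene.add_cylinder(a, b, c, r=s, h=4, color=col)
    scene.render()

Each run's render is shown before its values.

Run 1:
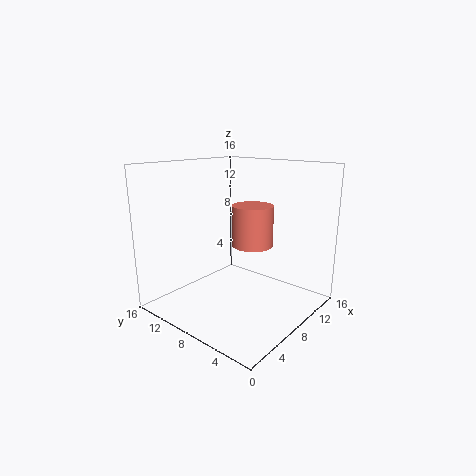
a = 6
b = 4.5
c = 8.5
s = 2
col = 'salmon'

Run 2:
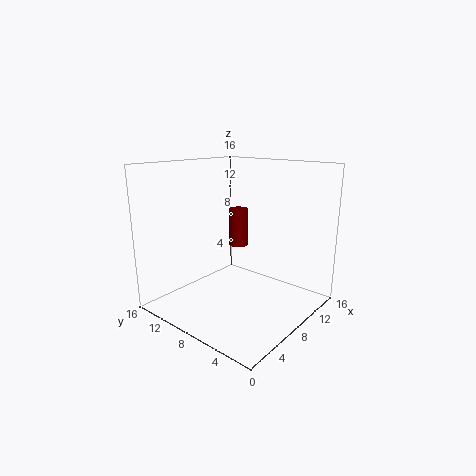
a = 7.5
b = 7.5
c = 7.5
s = 1
col = 'maroon'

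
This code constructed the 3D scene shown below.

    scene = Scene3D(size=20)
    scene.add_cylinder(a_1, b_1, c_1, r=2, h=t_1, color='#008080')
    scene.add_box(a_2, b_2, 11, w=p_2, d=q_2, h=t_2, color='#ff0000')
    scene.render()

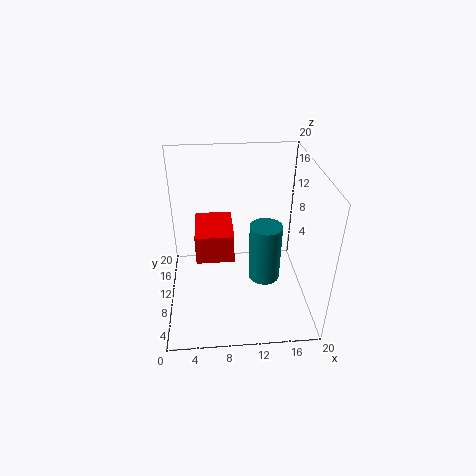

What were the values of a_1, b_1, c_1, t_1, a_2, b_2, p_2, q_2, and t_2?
a_1 = 13; b_1 = 5.5; c_1 = 7; t_1 = 7.5; a_2 = 4.5; b_2 = 3.5; p_2 = 4.5; q_2 = 6; t_2 = 3.5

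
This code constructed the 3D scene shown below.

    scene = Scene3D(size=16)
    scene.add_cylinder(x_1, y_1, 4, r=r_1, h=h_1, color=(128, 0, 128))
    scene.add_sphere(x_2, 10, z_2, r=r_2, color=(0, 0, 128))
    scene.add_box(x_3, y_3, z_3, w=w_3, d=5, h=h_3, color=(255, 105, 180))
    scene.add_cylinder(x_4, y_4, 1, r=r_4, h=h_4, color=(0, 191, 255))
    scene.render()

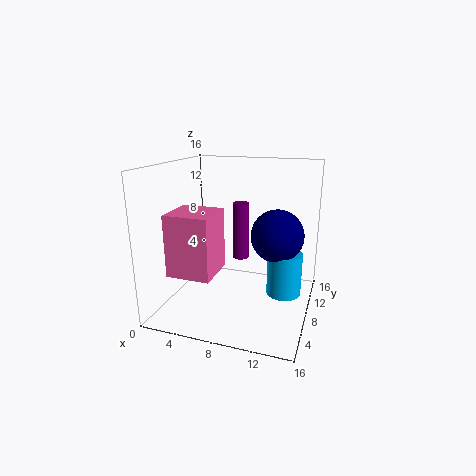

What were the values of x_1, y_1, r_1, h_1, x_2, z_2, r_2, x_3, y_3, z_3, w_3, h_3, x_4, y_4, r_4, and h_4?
x_1 = 7
y_1 = 12
r_1 = 1
h_1 = 7
x_2 = 12
z_2 = 8
r_2 = 3
x_3 = 1
y_3 = 4
z_3 = 4
w_3 = 5
h_3 = 7
x_4 = 13
y_4 = 10
r_4 = 2
h_4 = 5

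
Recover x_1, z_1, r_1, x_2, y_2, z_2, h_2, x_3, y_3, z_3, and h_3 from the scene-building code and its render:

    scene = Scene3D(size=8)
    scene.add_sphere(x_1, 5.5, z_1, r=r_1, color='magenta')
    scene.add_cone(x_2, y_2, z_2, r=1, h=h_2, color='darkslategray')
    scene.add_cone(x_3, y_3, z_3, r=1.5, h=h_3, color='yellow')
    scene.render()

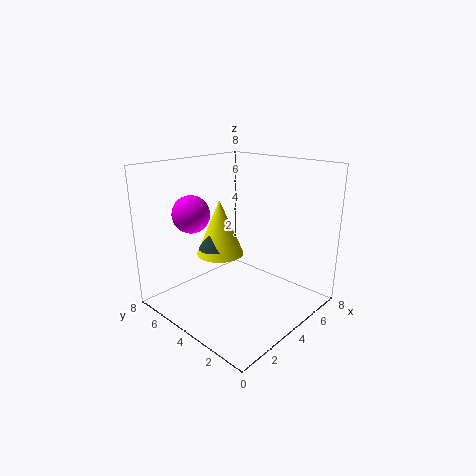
x_1 = 2
z_1 = 5.5
r_1 = 1
x_2 = 4.5
y_2 = 6.5
z_2 = 2.5
h_2 = 1.5
x_3 = 5
y_3 = 6.5
z_3 = 2
h_3 = 3.5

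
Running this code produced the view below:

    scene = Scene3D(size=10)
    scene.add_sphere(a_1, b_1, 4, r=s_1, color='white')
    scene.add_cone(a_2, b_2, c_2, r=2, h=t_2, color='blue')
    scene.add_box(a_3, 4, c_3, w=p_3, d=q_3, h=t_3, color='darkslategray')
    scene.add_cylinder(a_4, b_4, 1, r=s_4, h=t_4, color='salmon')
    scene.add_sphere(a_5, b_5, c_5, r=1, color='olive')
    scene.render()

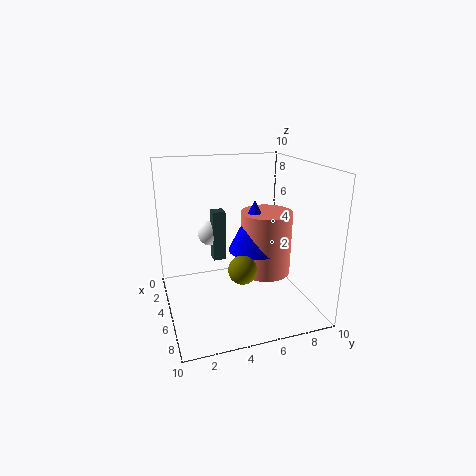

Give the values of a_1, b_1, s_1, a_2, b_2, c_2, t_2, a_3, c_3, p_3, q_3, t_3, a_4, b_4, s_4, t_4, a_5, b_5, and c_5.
a_1 = 1; b_1 = 4; s_1 = 1; a_2 = 3; b_2 = 7; c_2 = 3; t_2 = 4; a_3 = 1; c_3 = 2; p_3 = 1; q_3 = 1; t_3 = 4; a_4 = 3; b_4 = 8; s_4 = 2; t_4 = 5; a_5 = 6; b_5 = 5; c_5 = 3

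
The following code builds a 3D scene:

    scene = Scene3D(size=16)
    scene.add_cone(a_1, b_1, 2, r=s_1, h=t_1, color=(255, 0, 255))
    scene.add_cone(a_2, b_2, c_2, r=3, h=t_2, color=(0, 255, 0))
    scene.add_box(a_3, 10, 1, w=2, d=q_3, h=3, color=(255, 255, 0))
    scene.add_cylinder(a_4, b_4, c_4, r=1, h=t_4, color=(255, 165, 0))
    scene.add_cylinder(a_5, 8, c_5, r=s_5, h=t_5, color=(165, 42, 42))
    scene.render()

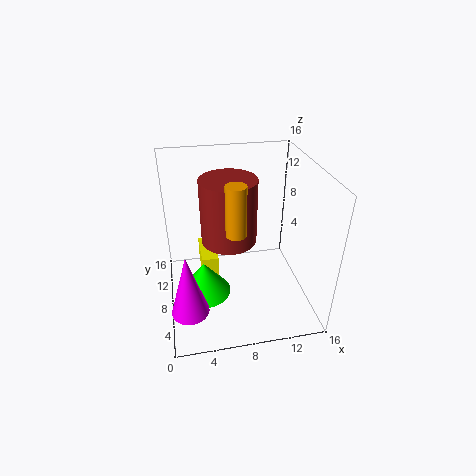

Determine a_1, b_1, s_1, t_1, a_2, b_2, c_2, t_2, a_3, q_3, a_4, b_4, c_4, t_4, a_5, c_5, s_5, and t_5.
a_1 = 2, b_1 = 4, s_1 = 2, t_1 = 7, a_2 = 4, b_2 = 8, c_2 = 1, t_2 = 4, a_3 = 4, q_3 = 5, a_4 = 7, b_4 = 4, c_4 = 11, t_4 = 5, a_5 = 7, c_5 = 8, s_5 = 3, t_5 = 7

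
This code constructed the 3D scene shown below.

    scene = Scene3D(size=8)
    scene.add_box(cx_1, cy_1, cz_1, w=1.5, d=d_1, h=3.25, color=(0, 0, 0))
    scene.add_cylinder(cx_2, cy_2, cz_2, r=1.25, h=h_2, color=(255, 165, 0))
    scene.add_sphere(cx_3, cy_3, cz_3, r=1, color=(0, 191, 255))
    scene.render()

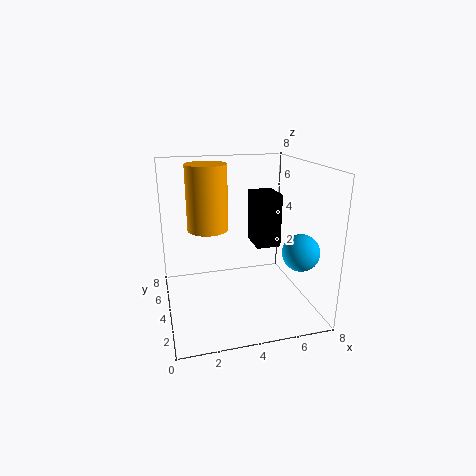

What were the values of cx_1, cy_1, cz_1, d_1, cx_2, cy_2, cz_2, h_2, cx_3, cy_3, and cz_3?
cx_1 = 5.5
cy_1 = 5
cz_1 = 2.75
d_1 = 2
cx_2 = 2.75
cy_2 = 6.5
cz_2 = 3.75
h_2 = 4
cx_3 = 7
cy_3 = 2.25
cz_3 = 3.5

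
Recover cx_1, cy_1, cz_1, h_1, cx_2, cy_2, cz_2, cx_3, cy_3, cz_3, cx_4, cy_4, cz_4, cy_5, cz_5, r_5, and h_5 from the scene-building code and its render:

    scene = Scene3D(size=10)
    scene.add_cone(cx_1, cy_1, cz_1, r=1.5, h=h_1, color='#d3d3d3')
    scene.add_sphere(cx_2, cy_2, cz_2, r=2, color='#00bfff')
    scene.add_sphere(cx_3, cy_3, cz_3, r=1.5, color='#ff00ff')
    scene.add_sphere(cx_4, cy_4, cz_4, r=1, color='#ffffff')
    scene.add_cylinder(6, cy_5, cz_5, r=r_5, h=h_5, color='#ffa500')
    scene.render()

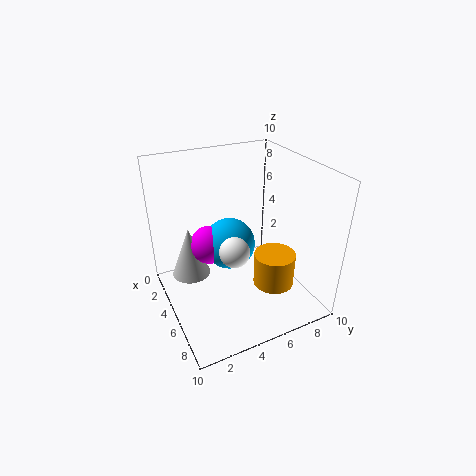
cx_1 = 1.5; cy_1 = 2.5; cz_1 = 0.5; h_1 = 4; cx_2 = 2.5; cy_2 = 5.5; cz_2 = 3; cx_3 = 2; cy_3 = 4; cz_3 = 3; cx_4 = 6.5; cy_4 = 4; cz_4 = 5; cy_5 = 7.5; cz_5 = 1; r_5 = 1.5; h_5 = 2.5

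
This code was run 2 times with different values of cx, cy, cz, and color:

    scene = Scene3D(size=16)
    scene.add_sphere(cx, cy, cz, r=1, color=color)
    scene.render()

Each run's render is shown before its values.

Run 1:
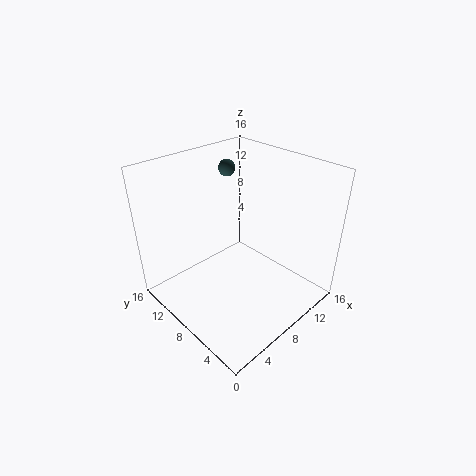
cx = 11; cy = 13; cz = 14; color = 'darkslategray'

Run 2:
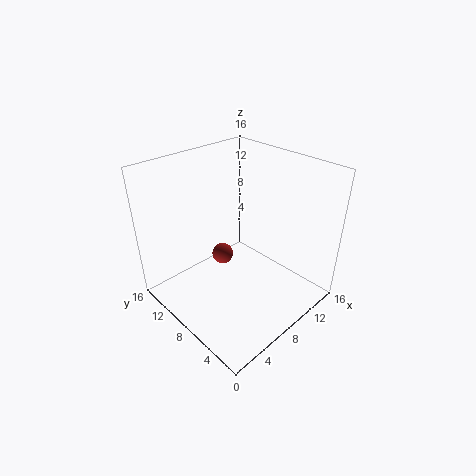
cx = 4; cy = 6; cz = 9; color = 'brown'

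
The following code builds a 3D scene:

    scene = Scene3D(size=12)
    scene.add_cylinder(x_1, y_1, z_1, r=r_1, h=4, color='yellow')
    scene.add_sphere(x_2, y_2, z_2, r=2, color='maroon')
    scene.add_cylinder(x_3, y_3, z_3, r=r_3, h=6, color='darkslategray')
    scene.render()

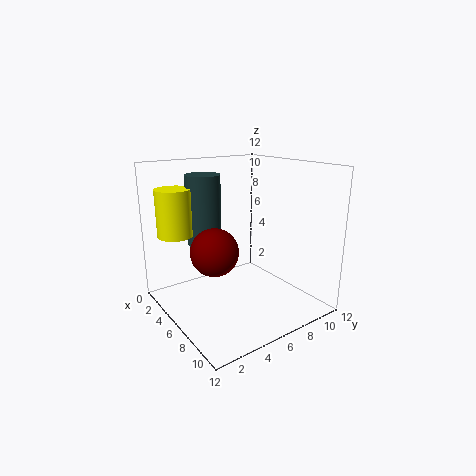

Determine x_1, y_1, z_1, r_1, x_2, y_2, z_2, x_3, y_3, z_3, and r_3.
x_1 = 2.5, y_1 = 2, z_1 = 6, r_1 = 1.5, x_2 = 5.5, y_2 = 4, z_2 = 5, x_3 = 3, y_3 = 4.5, z_3 = 5, r_3 = 1.5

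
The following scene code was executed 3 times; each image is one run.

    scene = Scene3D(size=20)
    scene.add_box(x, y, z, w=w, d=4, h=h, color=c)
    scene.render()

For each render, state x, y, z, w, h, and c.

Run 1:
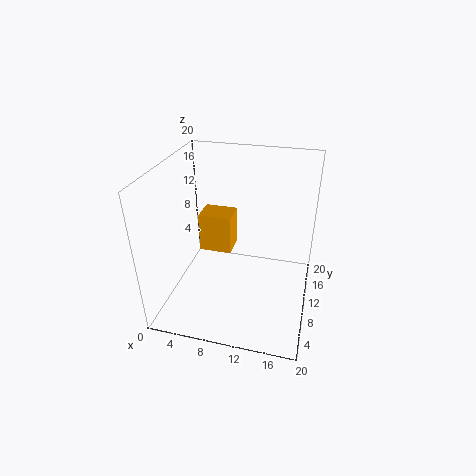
x = 3, y = 13, z = 5, w = 5, h = 6, c = 'orange'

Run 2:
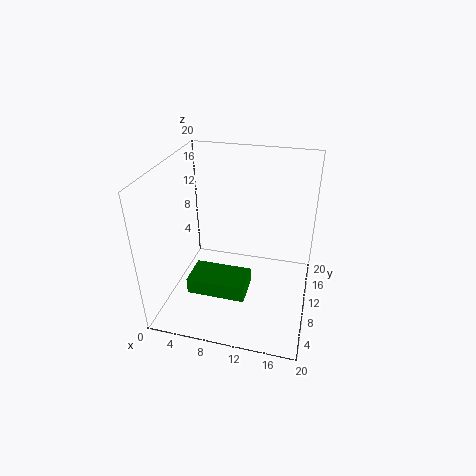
x = 6, y = 1, z = 7, w = 7, h = 2, c = 'green'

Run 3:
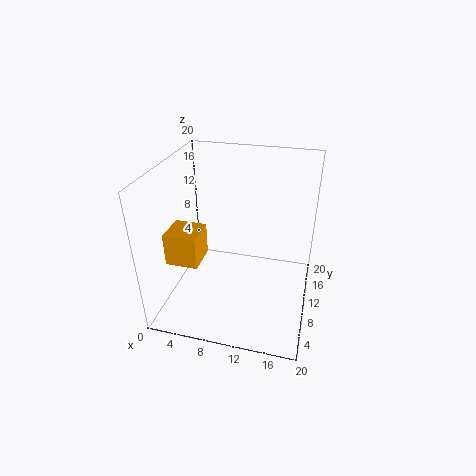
x = 3, y = 2, z = 10, w = 4, h = 4, c = 'orange'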